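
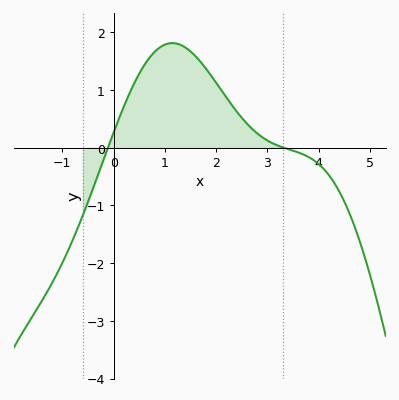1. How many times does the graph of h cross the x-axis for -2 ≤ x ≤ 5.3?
2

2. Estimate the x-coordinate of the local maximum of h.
1.1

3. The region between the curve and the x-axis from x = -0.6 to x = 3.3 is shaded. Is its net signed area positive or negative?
positive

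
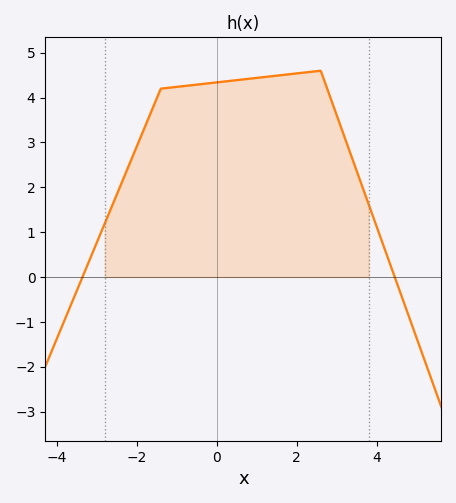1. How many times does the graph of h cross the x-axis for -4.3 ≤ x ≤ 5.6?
2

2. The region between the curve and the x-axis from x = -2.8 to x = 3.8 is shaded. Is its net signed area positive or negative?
positive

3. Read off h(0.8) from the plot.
4.42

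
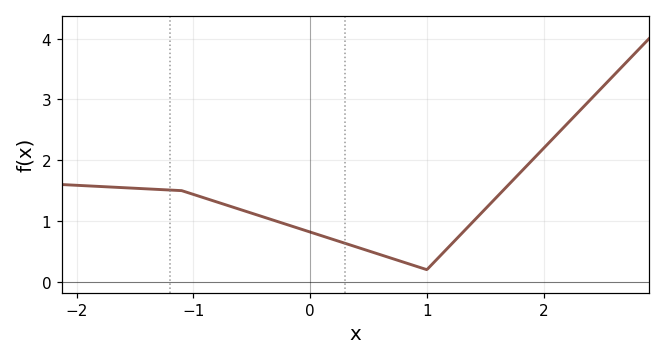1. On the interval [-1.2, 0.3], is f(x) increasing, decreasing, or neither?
decreasing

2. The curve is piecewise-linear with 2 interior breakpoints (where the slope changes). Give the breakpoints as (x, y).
(-1.1, 1.5); (1, 0.2)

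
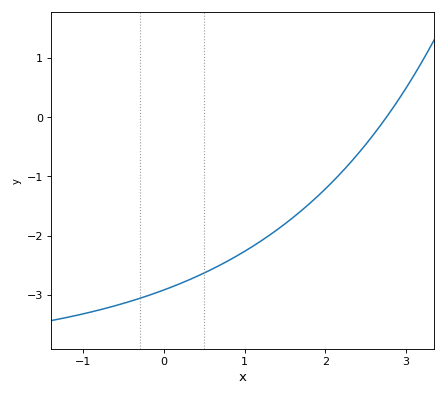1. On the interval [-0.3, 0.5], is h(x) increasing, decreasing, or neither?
increasing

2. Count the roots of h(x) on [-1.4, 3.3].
1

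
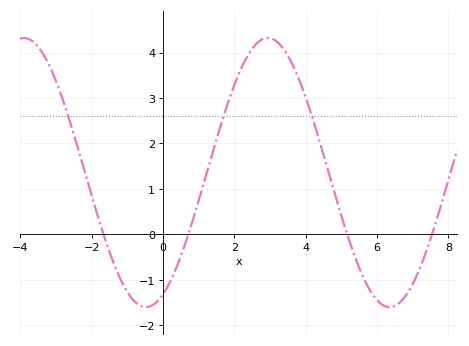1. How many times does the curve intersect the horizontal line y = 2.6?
3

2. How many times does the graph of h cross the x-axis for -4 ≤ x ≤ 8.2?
4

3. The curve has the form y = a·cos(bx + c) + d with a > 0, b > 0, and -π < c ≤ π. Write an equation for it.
y = 2.96cos(0.92x - 2.7) + 1.36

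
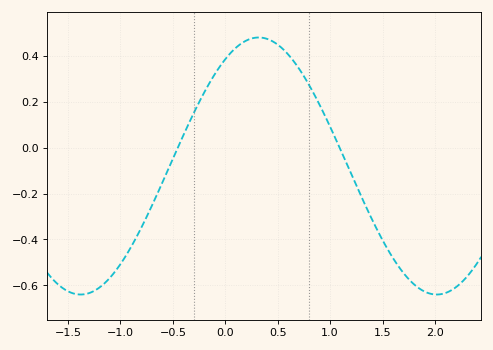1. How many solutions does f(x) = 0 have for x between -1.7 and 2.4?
2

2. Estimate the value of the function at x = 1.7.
-0.546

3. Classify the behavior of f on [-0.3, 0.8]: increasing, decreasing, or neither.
neither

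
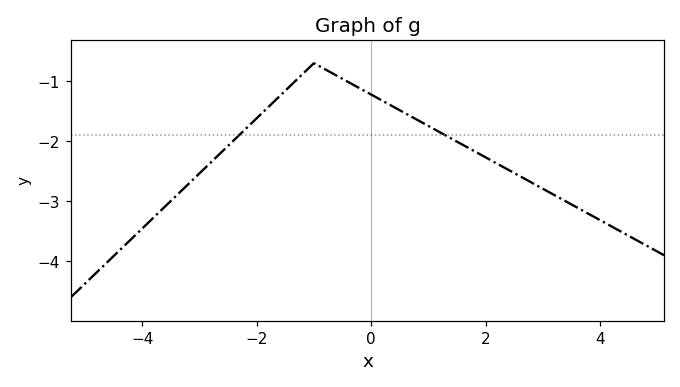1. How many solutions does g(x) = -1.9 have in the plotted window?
2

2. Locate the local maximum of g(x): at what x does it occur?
-0.997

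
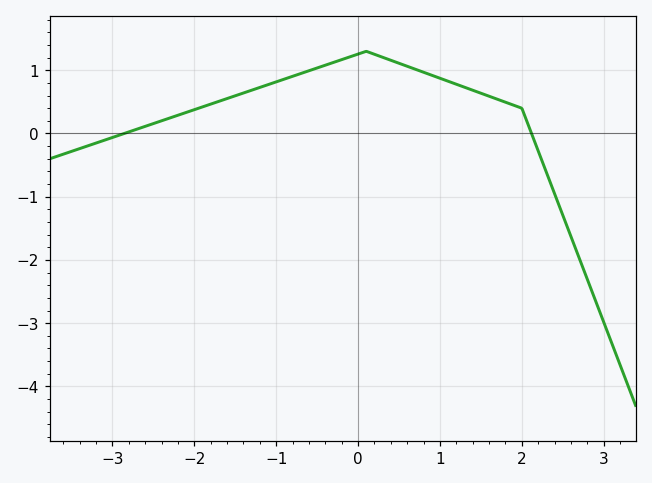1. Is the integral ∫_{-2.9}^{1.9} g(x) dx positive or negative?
positive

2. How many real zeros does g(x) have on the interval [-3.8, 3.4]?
2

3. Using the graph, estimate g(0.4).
1.16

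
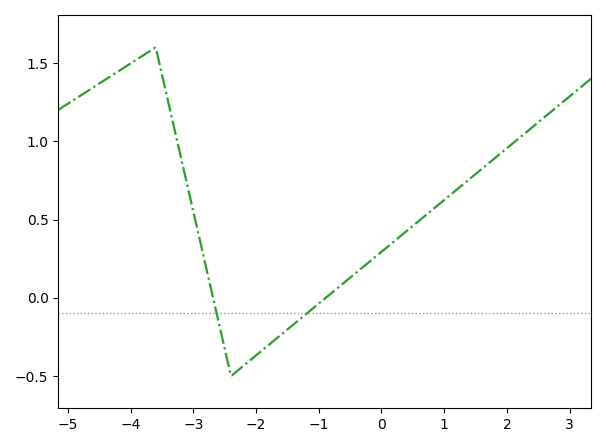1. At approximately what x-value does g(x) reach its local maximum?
-3.6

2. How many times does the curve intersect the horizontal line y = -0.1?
2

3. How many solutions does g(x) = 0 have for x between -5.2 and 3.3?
2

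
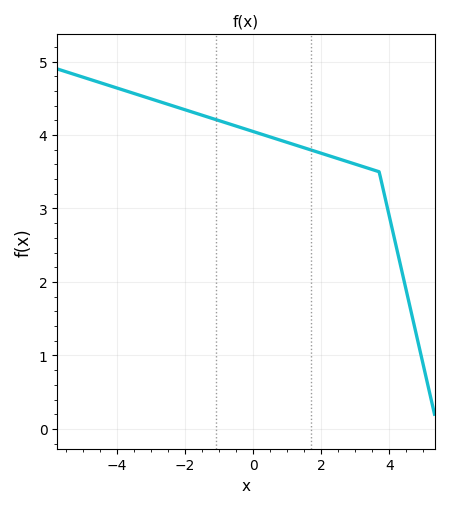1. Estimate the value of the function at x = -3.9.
4.63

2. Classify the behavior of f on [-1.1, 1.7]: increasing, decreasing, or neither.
decreasing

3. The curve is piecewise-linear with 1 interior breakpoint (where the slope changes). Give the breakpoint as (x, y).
(3.7, 3.5)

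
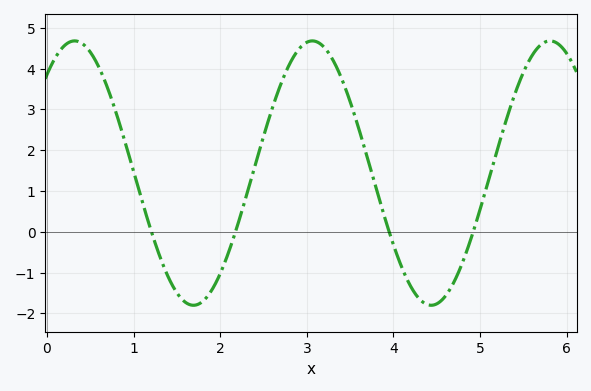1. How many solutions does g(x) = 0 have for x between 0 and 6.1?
4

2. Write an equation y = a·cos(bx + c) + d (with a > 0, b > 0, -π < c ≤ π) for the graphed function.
y = 3.24cos(2.29x - 0.732) + 1.44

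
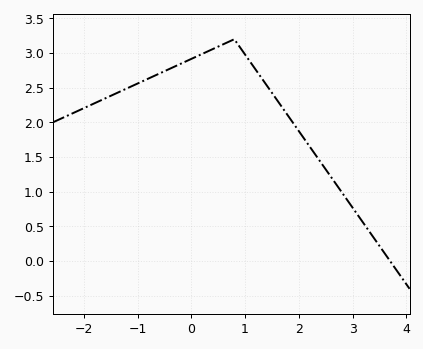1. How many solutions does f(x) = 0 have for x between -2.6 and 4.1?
1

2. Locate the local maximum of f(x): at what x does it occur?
0.798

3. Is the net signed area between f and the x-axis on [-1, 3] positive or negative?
positive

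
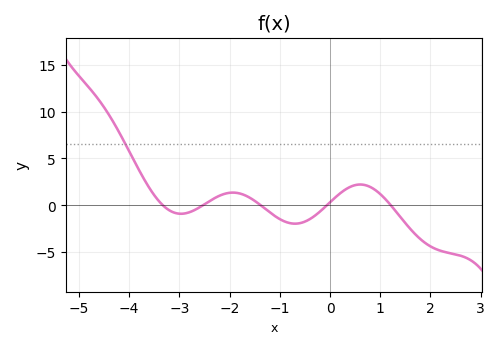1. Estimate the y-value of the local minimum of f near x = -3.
-0.899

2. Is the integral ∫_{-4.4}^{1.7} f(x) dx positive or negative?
positive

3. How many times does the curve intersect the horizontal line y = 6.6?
1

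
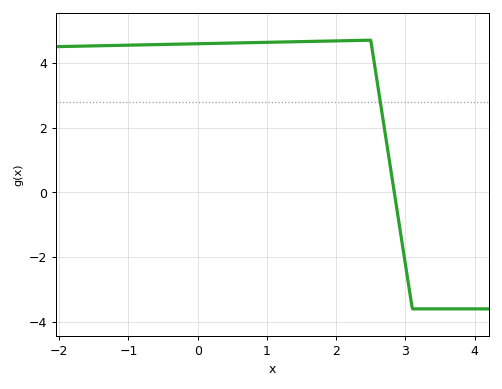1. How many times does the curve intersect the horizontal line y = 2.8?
1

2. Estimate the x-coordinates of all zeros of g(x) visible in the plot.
2.8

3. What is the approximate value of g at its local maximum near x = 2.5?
4.6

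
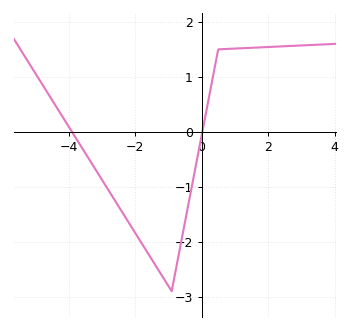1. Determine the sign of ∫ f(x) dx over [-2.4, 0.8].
negative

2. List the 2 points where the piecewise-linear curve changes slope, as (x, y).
(-0.9, -2.9); (0.5, 1.5)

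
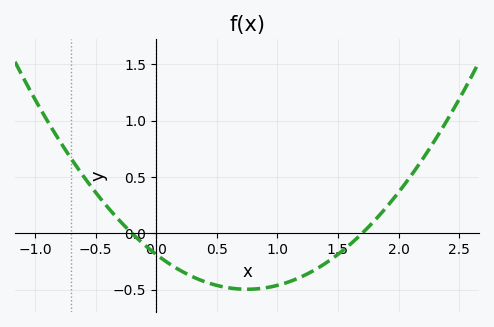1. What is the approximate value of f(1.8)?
0.11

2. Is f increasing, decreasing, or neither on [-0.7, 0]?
decreasing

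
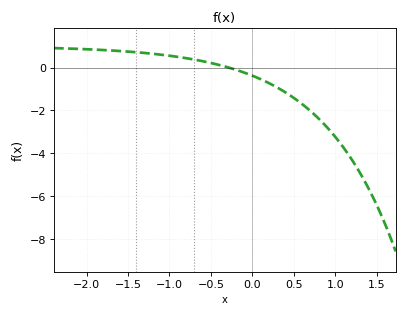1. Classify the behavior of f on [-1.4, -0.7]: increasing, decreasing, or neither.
decreasing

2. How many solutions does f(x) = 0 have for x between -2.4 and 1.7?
1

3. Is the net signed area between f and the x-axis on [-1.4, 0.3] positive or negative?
positive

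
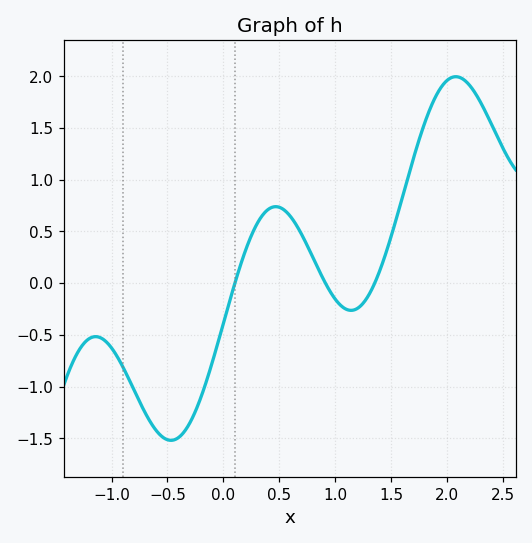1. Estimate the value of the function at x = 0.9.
0.05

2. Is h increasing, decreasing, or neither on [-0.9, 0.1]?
neither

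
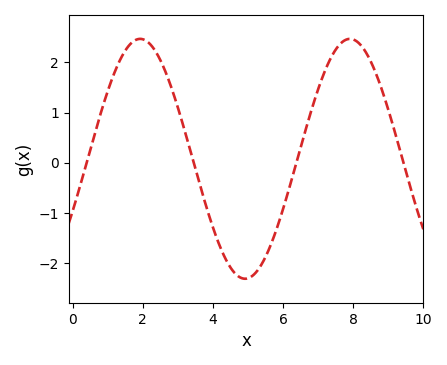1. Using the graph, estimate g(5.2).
-2.2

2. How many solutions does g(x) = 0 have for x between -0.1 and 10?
4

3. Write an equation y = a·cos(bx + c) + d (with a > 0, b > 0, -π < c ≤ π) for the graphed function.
y = 2.39cos(1.05x - 2.02) + 0.08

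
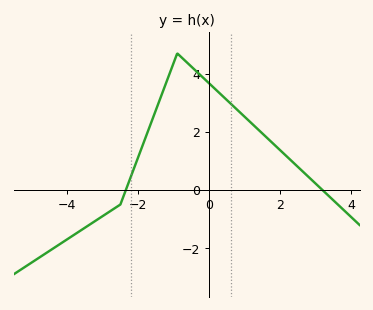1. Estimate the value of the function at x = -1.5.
2.8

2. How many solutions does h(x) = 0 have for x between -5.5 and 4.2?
2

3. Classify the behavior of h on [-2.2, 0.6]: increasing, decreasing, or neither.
neither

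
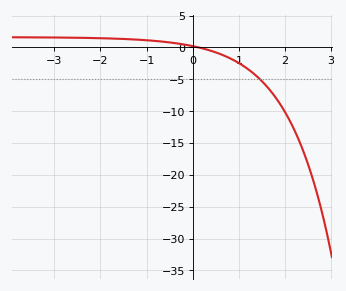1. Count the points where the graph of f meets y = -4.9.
1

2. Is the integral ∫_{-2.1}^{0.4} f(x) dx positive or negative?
positive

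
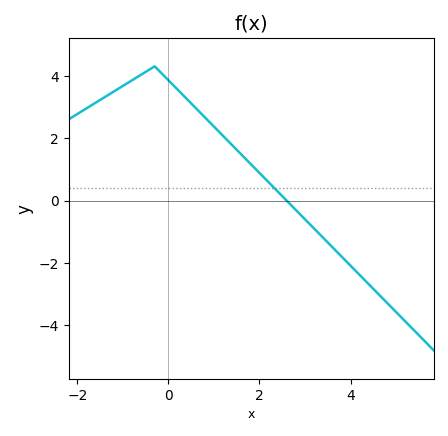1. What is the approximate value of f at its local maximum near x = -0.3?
4.3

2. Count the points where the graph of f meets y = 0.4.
1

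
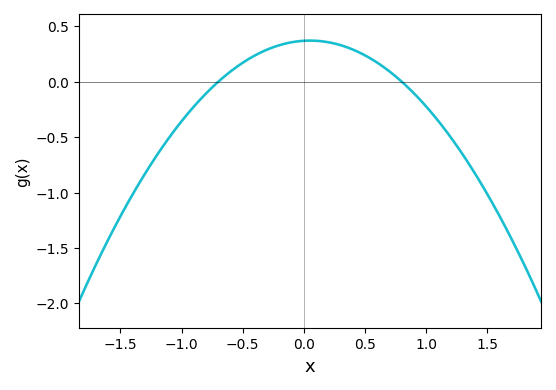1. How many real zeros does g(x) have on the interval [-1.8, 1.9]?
2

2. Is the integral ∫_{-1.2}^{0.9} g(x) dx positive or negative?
positive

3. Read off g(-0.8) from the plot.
-0.106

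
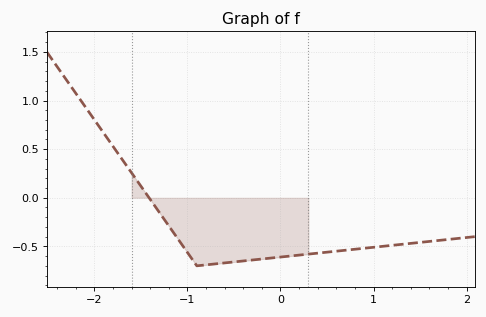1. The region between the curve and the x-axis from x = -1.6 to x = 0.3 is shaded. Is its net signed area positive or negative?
negative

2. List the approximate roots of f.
-1.41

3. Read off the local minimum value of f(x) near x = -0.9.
-0.7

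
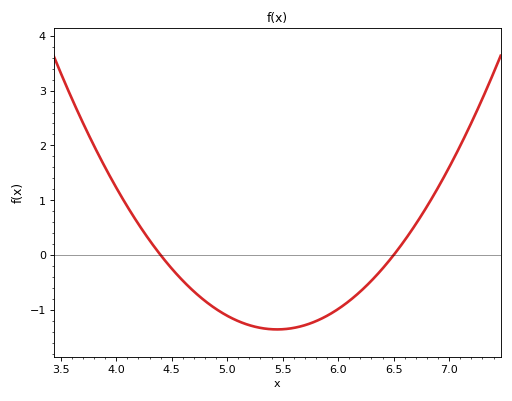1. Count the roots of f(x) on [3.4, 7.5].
2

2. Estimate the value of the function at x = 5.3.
-1.33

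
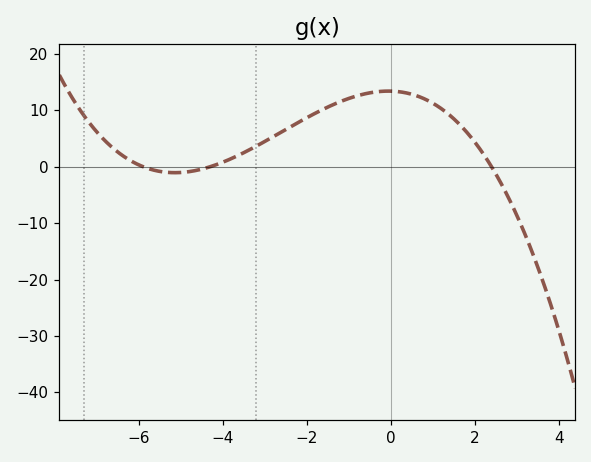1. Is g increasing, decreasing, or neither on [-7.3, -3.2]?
neither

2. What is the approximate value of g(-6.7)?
3.84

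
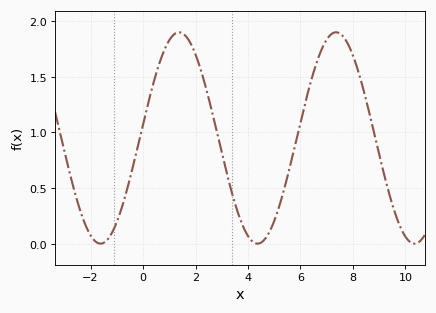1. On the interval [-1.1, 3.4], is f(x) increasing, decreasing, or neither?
neither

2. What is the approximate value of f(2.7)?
1.12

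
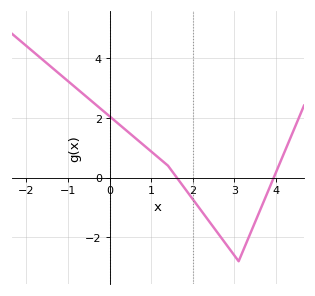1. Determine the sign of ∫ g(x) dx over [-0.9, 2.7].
positive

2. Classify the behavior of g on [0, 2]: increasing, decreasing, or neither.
decreasing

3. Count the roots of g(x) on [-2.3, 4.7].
2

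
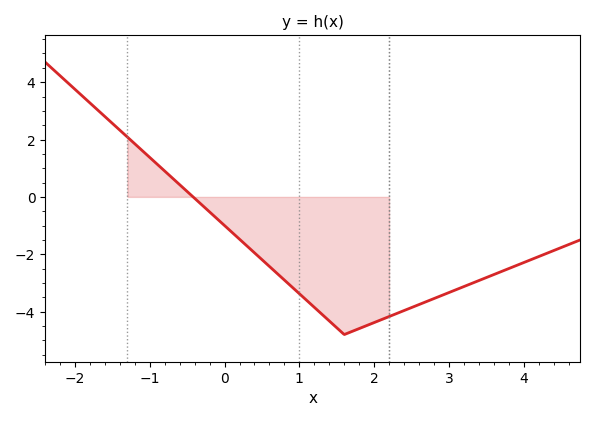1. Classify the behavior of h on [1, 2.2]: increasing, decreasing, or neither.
neither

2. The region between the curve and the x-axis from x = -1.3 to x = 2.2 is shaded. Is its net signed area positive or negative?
negative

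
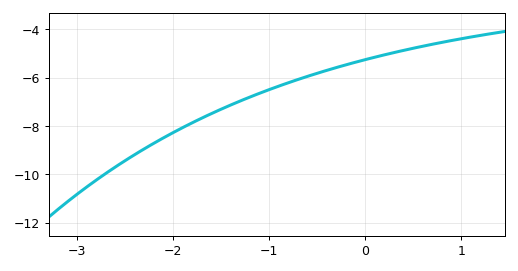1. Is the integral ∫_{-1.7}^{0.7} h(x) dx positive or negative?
negative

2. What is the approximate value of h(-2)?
-8.28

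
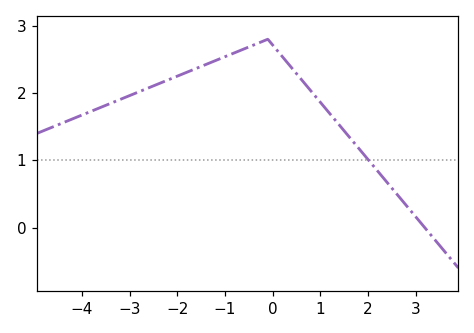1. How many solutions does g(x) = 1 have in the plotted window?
1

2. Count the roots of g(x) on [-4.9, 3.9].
1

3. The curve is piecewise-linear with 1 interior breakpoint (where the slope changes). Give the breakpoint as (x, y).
(-0.1, 2.8)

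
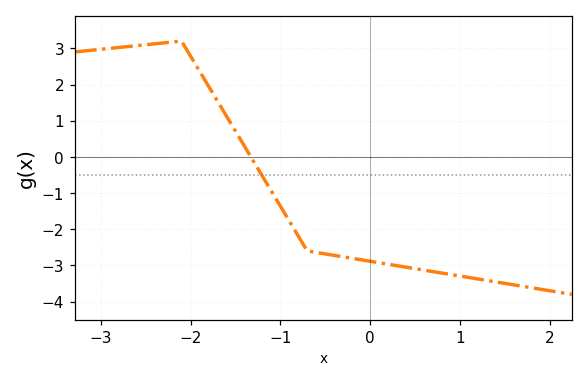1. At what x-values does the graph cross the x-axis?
-1.33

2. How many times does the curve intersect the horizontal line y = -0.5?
1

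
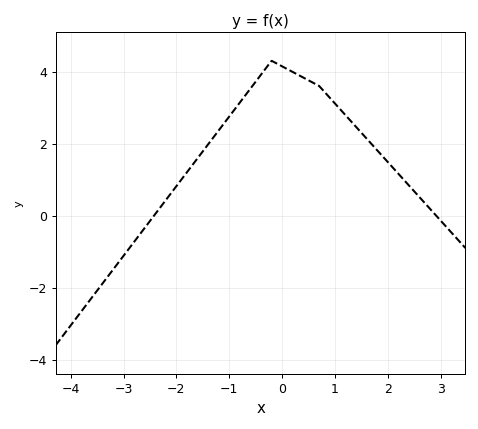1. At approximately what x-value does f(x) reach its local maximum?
-0.2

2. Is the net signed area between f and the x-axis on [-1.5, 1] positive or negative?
positive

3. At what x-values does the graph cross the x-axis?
-2.4, 3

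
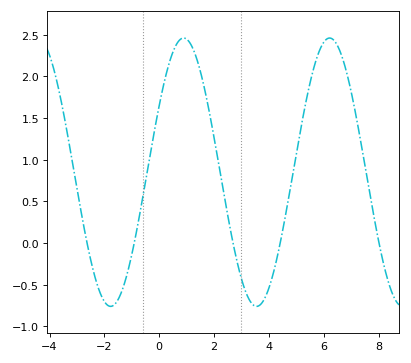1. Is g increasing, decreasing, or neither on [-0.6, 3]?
neither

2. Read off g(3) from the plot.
-0.429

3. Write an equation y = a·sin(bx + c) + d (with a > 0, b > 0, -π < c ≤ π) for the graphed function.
y = 1.61sin(1.18x + 0.52) + 0.85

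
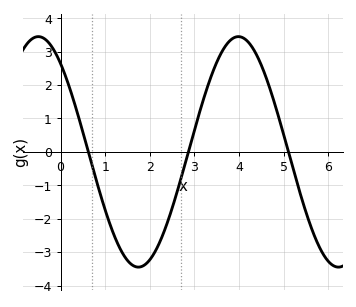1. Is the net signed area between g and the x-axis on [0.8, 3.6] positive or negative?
negative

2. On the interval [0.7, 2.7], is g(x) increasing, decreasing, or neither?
neither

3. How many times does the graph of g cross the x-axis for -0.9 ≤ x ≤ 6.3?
3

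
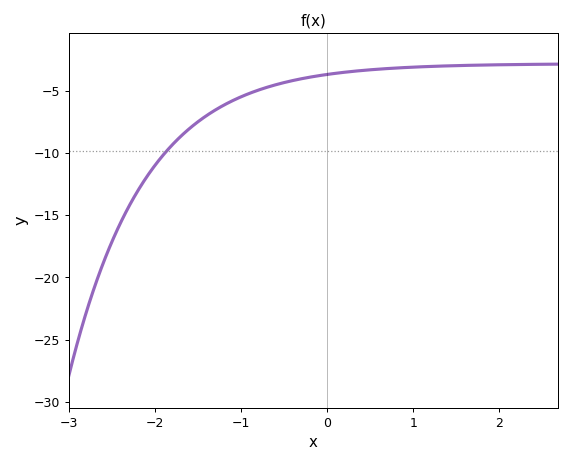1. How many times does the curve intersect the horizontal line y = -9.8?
1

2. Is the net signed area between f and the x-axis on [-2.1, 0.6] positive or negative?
negative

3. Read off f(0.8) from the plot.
-3.14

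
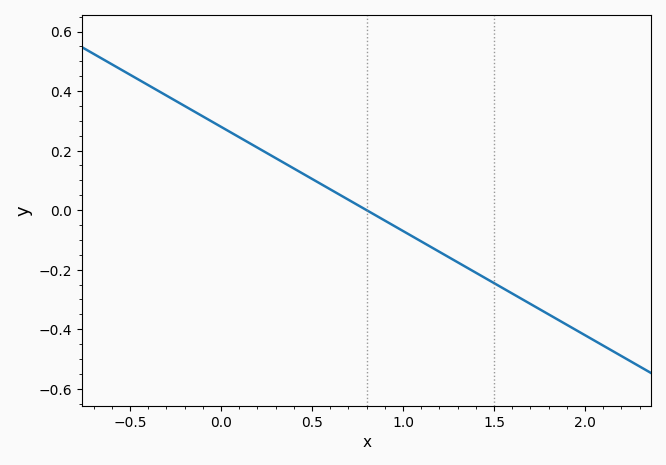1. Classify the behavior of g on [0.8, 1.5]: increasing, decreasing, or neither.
decreasing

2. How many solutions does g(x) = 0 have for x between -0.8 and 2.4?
1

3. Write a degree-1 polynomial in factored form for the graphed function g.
y = -0.35(x - 0.8)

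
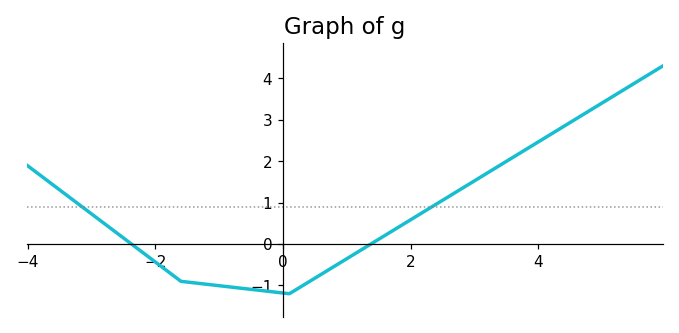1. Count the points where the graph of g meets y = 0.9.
2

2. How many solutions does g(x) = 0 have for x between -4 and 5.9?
2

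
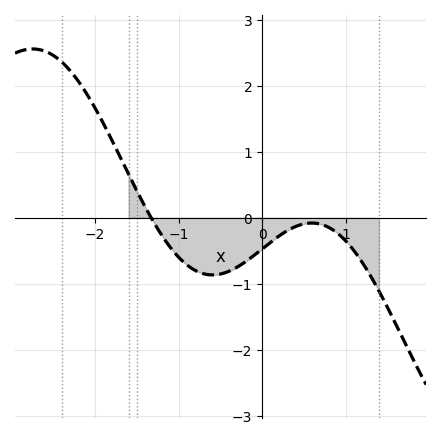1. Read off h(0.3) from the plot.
-0.198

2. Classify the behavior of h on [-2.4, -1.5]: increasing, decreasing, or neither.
decreasing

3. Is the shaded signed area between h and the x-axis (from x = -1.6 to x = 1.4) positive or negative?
negative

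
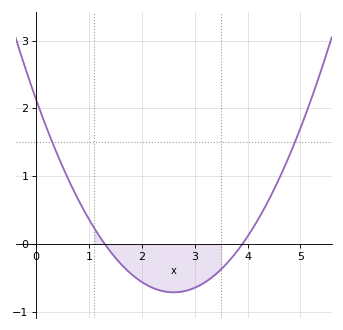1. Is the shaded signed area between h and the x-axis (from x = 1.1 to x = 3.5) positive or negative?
negative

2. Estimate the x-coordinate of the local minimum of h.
2.6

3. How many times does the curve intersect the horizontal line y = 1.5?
2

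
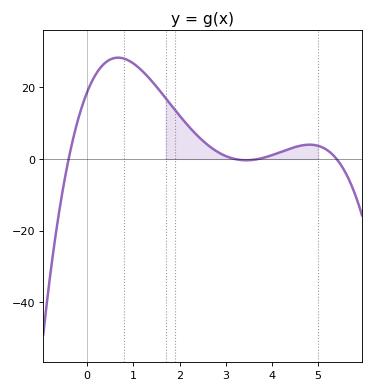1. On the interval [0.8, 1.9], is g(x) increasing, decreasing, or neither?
decreasing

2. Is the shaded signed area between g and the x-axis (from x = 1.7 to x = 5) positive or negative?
positive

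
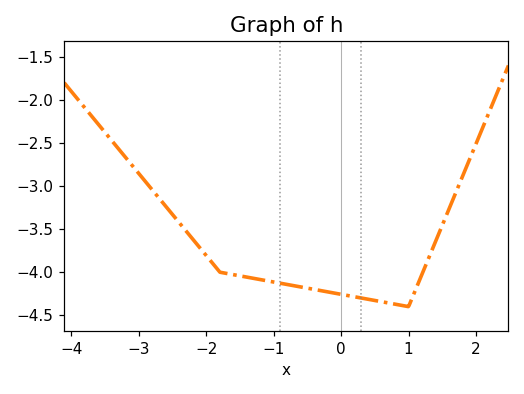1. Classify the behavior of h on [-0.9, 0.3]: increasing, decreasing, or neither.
decreasing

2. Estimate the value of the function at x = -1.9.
-3.9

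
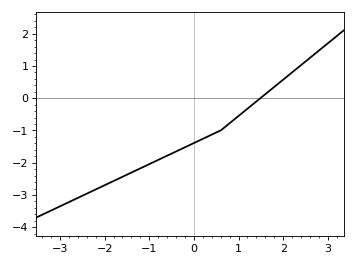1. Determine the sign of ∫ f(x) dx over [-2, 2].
negative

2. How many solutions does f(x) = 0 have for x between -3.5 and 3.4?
1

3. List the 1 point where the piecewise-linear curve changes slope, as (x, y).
(0.6, -1)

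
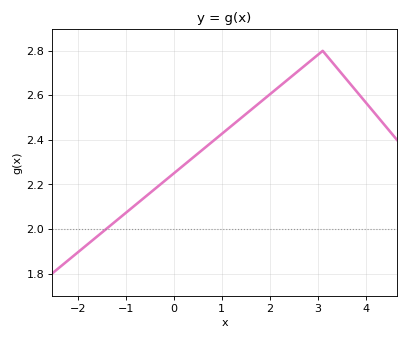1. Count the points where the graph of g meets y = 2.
1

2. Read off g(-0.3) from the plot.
2.2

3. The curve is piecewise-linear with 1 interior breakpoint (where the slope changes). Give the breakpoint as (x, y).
(3.1, 2.8)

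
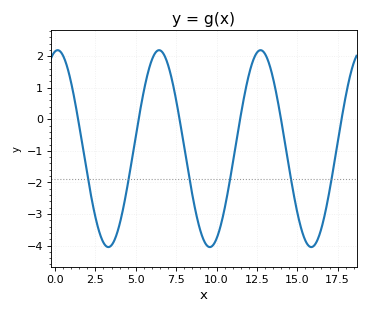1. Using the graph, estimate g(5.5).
0.9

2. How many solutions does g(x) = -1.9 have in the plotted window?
6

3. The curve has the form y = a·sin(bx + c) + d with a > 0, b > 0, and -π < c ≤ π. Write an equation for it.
y = 3.12sin(1x + 1.41) - 0.93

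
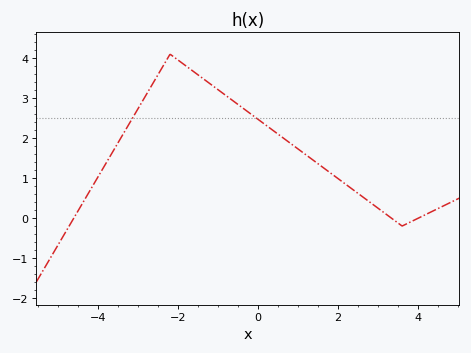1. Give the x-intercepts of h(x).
-4.61, 3.33, 4.01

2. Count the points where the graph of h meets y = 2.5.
2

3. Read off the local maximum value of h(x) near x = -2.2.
4.1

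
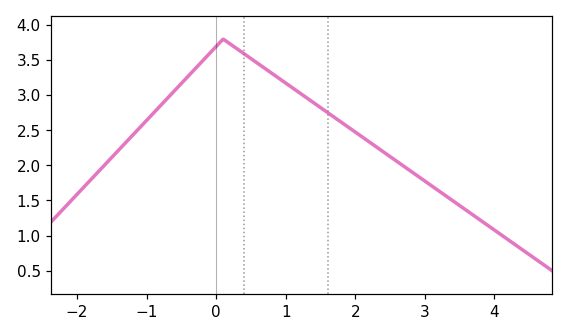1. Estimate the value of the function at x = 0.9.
3.24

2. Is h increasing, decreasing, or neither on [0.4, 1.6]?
decreasing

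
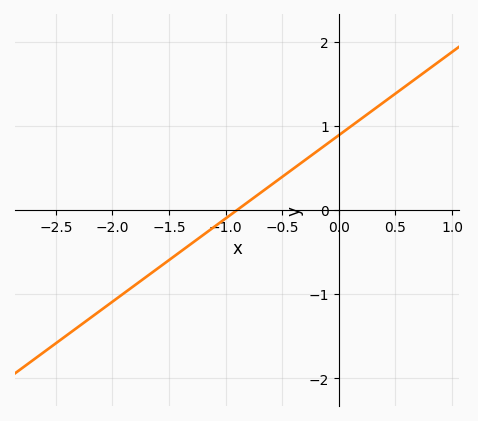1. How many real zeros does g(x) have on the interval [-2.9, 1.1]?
1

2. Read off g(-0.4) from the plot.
0.495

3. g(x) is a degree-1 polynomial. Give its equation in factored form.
y = 0.99(x + 0.9)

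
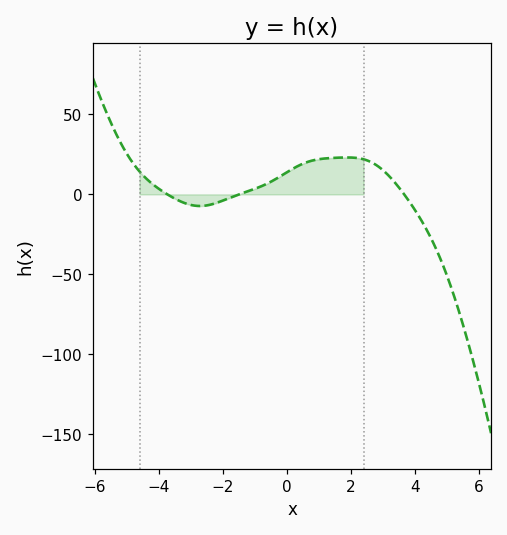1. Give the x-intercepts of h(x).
-3.8, -1.4, 3.6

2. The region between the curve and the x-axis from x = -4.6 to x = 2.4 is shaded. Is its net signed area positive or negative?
positive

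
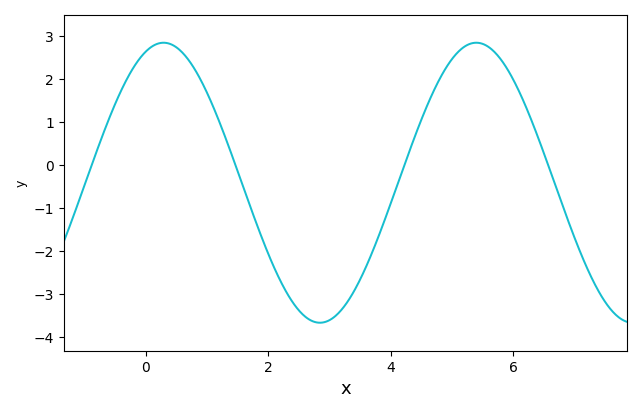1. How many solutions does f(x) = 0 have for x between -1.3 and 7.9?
4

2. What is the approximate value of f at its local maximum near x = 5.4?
2.85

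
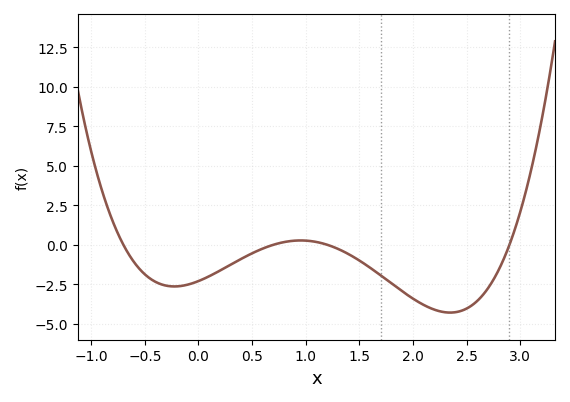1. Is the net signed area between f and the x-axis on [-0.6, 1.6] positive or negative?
negative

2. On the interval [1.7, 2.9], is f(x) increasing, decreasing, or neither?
neither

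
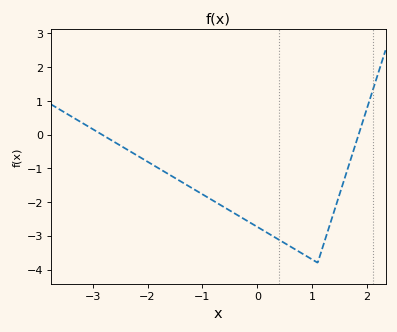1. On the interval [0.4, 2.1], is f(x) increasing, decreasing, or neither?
neither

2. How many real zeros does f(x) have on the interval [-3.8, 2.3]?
2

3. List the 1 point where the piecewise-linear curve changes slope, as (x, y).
(1.1, -3.8)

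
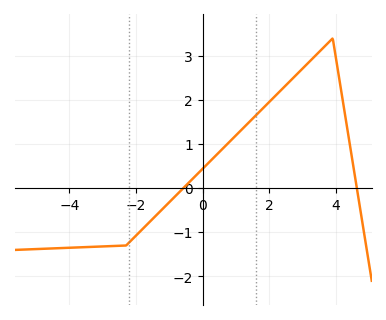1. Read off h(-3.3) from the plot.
-1.33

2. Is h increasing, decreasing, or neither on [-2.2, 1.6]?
increasing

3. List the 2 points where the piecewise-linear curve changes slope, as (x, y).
(-2.3, -1.3); (3.9, 3.4)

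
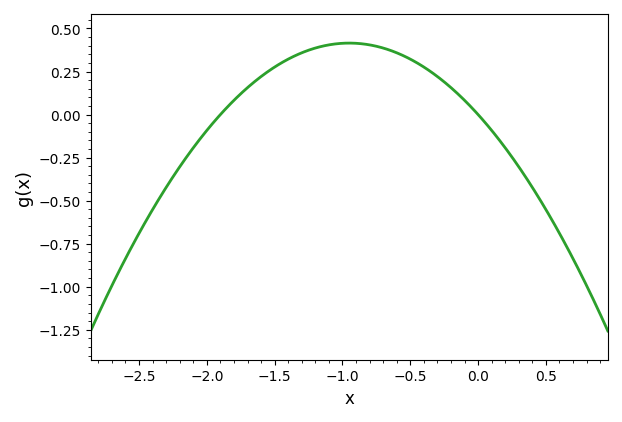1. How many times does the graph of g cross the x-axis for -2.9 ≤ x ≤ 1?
2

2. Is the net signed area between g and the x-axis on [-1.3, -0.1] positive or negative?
positive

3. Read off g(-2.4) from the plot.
-0.56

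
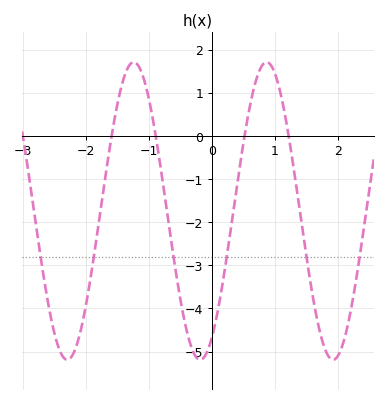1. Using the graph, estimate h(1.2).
0.2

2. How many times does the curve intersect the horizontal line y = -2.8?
6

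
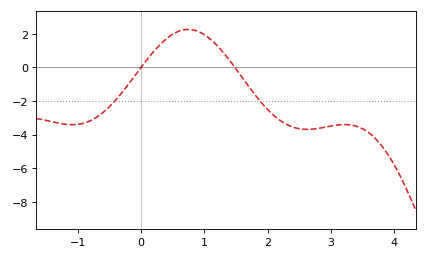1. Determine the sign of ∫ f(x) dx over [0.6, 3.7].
negative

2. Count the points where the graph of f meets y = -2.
2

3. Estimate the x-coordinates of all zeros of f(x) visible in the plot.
0, 1.5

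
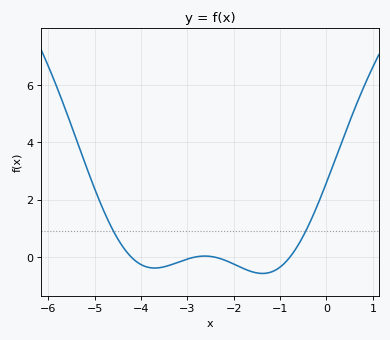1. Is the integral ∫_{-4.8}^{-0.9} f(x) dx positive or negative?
negative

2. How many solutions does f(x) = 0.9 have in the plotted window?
2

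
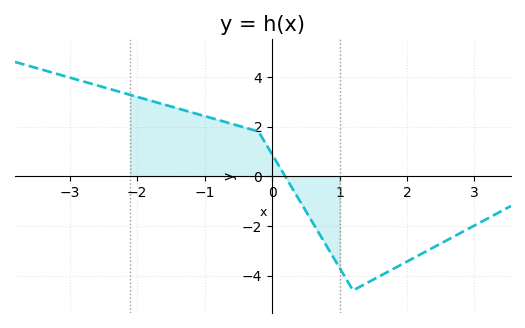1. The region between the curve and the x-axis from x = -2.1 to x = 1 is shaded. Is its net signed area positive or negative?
positive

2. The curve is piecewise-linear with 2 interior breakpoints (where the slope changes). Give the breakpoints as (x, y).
(-0.2, 1.8); (1.2, -4.6)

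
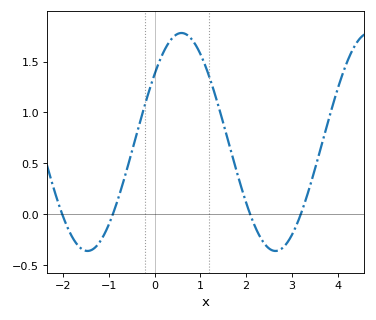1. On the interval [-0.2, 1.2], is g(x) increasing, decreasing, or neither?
neither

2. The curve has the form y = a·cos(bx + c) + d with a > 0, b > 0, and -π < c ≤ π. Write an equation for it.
y = 1.07cos(1.5x - 0.9) + 0.71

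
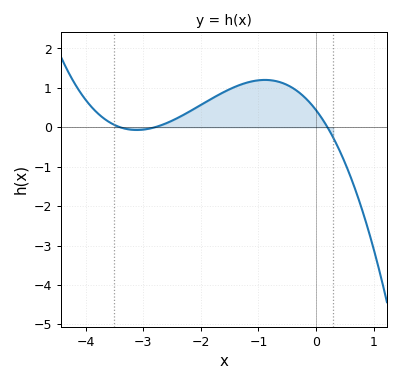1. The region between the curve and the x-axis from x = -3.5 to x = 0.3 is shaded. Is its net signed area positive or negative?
positive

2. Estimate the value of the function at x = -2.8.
0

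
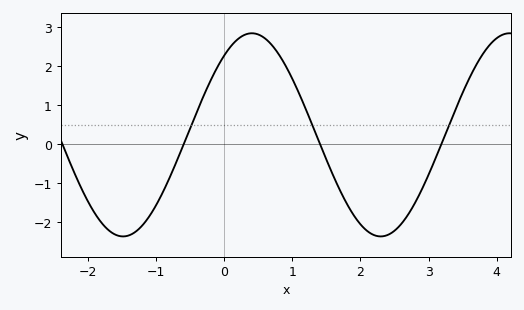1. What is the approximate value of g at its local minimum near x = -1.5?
-2.4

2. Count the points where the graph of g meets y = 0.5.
3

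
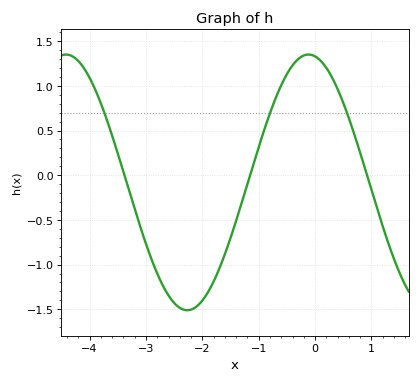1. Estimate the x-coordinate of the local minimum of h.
-2.3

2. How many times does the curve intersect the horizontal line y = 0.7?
3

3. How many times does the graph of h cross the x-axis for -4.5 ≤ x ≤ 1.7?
3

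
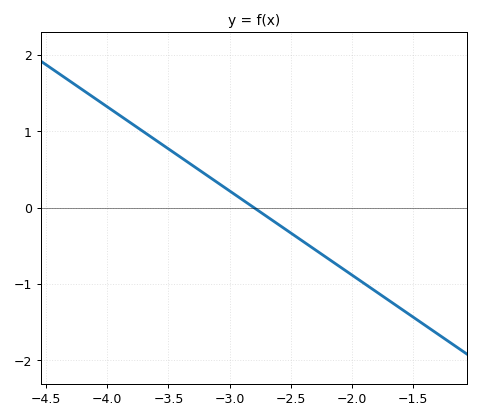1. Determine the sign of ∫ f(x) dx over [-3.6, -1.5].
negative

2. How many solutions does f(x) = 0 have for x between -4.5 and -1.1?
1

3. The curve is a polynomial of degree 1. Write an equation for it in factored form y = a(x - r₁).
y = -1.1(x + 2.8)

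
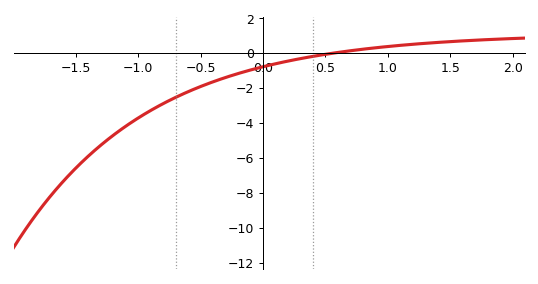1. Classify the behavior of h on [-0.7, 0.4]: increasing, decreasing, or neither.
increasing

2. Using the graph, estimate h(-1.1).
-4.2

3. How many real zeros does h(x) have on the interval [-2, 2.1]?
1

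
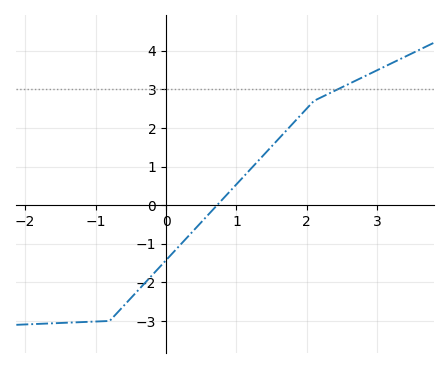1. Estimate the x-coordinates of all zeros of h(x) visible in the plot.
0.726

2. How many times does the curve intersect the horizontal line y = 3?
1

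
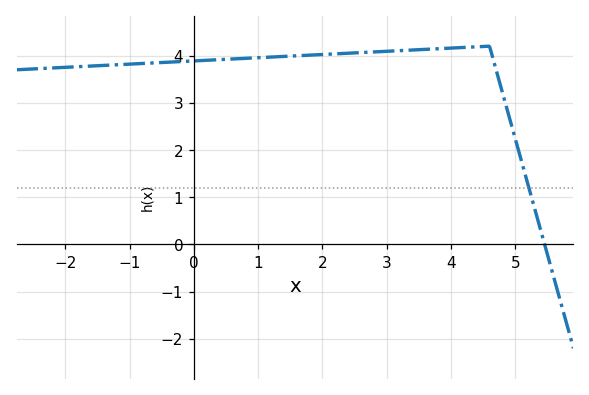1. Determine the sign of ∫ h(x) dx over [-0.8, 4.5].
positive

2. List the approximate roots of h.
5.4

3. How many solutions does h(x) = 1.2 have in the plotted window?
1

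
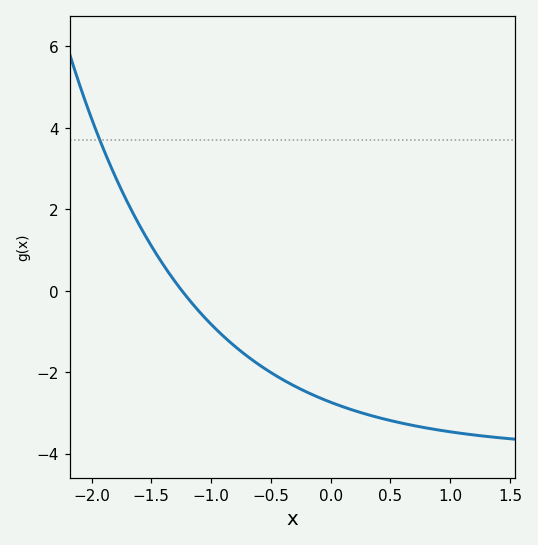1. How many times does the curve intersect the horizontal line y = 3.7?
1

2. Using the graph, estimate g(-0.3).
-2.34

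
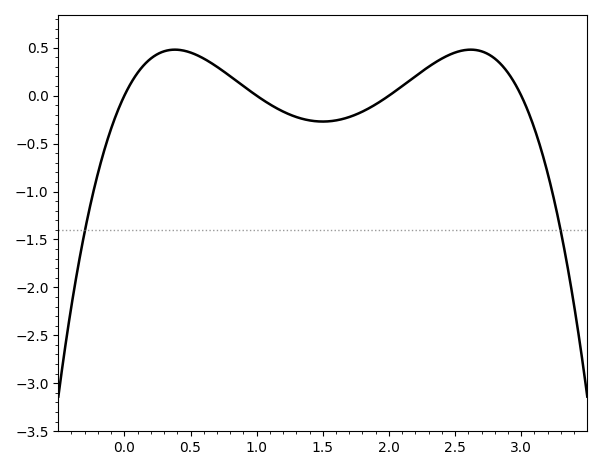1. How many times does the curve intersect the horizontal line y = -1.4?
2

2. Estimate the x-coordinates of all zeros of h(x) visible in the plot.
0, 1, 2, 3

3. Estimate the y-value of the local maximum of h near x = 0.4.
0.5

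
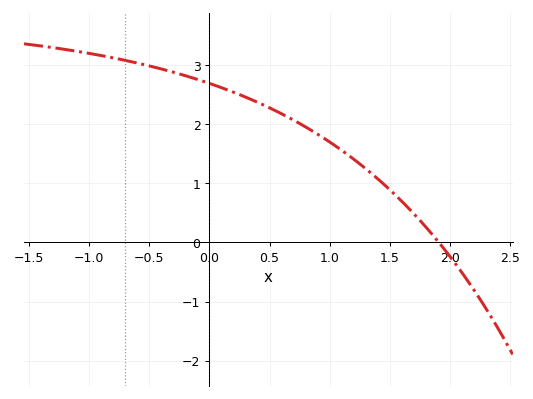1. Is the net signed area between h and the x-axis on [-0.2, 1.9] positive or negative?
positive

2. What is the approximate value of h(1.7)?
0.481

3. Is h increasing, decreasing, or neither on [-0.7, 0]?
decreasing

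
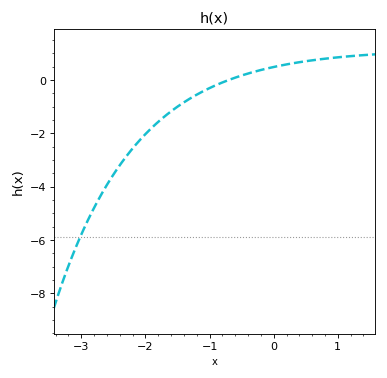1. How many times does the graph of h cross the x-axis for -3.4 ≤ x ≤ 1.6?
1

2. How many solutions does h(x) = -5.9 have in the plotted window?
1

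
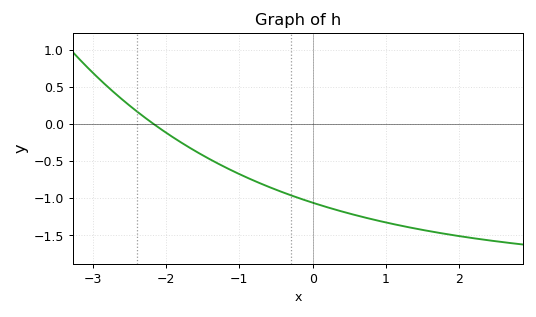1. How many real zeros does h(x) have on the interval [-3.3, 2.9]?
1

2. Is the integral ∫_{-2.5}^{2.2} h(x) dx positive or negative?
negative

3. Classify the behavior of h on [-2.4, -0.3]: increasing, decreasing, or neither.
decreasing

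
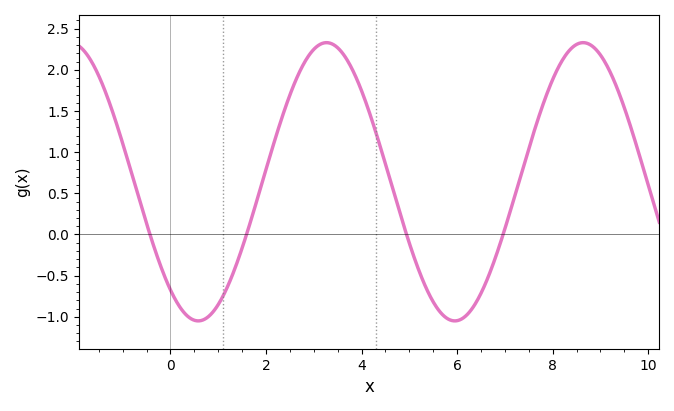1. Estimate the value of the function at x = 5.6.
-0.9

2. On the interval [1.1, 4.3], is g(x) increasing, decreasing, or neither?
neither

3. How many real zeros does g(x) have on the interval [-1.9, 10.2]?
4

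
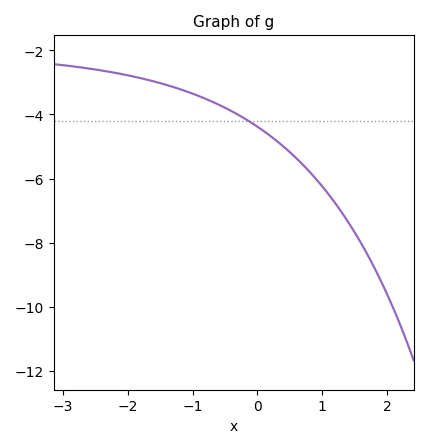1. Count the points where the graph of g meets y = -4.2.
1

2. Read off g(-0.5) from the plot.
-3.8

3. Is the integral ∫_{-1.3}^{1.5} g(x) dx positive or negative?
negative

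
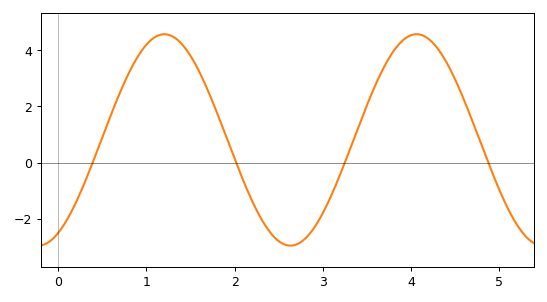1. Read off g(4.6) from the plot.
2.2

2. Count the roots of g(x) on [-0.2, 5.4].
4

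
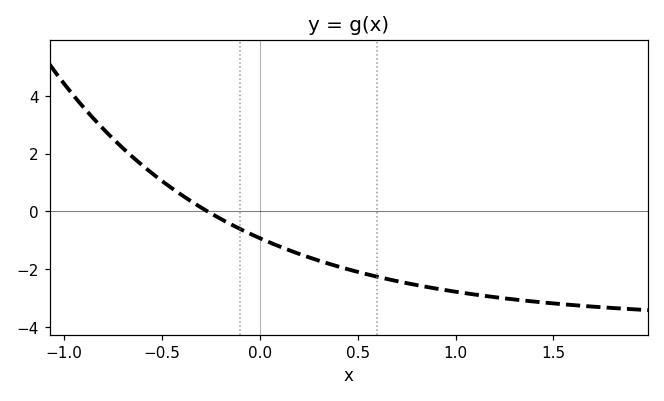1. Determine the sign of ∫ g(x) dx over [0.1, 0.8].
negative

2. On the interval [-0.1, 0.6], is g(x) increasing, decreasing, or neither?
decreasing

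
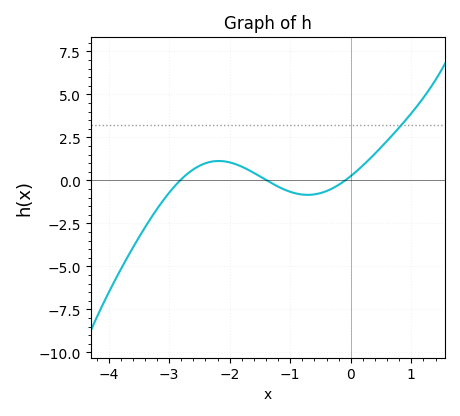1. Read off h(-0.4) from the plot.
-0.6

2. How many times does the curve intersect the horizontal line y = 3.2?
1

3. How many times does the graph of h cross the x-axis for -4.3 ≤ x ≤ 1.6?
3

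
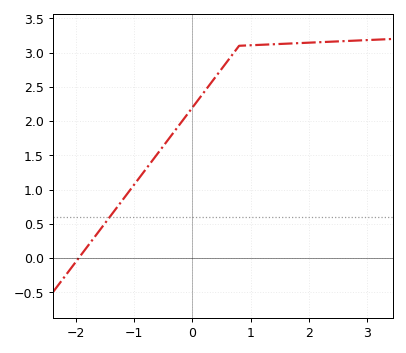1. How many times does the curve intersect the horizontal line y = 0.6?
1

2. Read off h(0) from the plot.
2.2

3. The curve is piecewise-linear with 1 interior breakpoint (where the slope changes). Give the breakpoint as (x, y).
(0.8, 3.1)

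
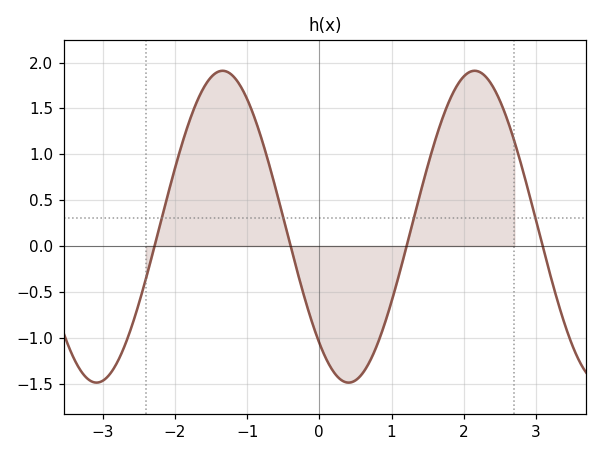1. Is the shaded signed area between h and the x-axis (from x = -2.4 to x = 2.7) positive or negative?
positive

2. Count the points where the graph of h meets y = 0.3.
4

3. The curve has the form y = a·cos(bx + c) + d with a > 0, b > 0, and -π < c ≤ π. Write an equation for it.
y = 1.7cos(1.8x + 2.41) + 0.21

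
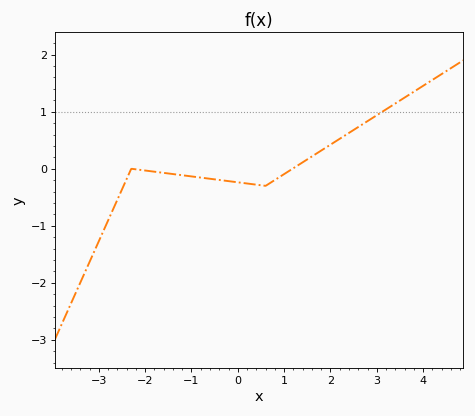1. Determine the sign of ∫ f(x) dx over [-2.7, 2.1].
negative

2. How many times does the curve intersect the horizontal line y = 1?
1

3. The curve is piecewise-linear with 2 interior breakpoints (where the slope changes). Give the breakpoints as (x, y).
(-2.3, 0); (0.6, -0.3)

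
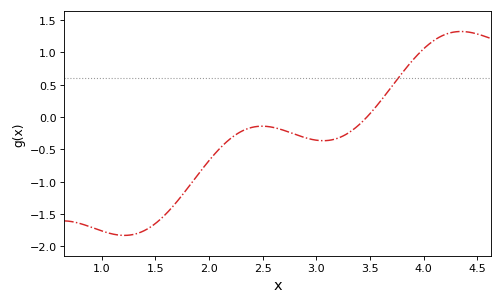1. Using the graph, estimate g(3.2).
-0.327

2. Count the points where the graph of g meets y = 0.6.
1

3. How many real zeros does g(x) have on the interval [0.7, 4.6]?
1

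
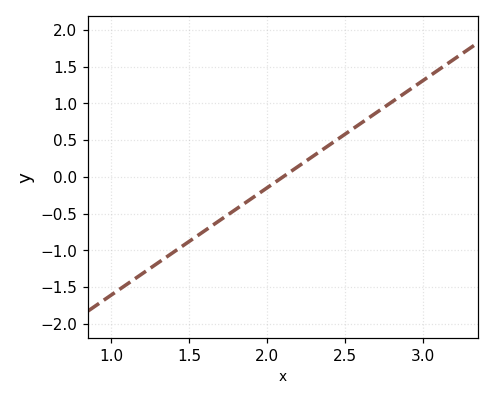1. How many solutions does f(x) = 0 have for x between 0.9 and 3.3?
1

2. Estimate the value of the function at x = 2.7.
0.9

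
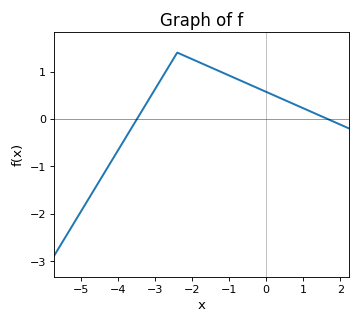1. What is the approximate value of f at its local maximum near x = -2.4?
1.4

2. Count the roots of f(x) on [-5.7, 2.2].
2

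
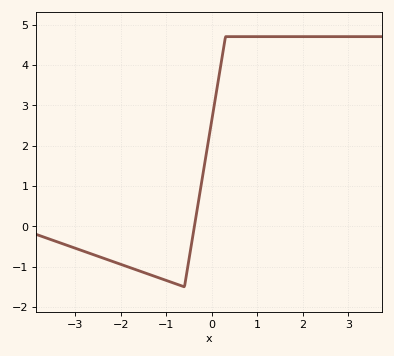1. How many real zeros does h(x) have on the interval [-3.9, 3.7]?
1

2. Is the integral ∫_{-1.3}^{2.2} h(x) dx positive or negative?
positive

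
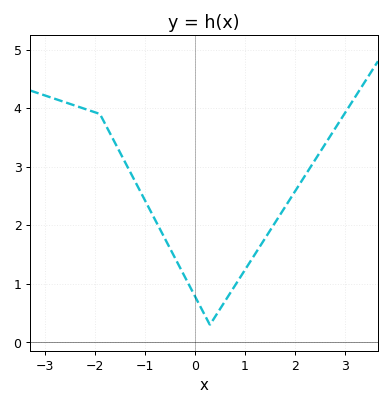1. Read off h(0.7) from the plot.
0.8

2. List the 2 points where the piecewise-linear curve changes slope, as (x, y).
(-1.9, 3.9); (0.3, 0.3)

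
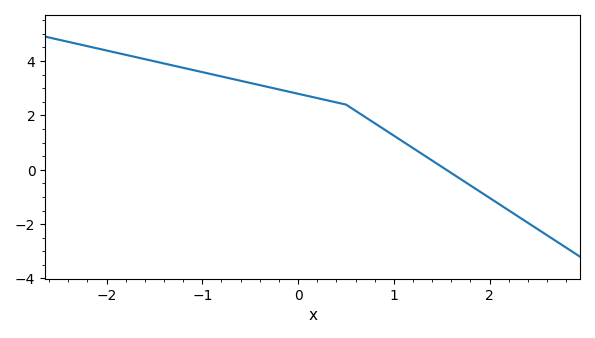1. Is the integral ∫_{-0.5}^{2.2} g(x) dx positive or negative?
positive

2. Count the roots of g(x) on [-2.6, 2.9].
1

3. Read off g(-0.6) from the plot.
3.2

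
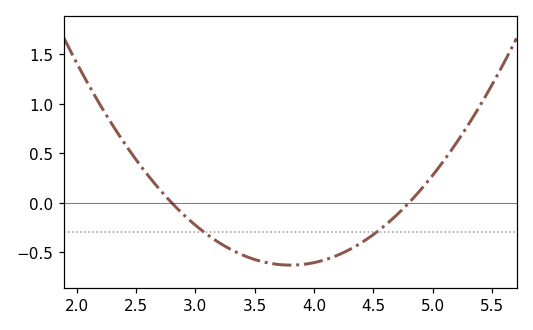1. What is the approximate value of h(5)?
0.277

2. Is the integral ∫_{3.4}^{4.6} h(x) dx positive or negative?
negative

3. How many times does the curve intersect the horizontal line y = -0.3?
2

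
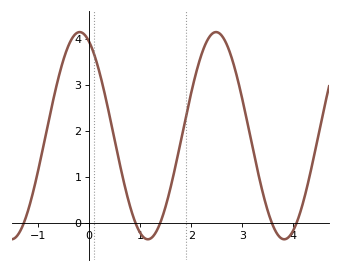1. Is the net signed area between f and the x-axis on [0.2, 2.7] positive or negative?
positive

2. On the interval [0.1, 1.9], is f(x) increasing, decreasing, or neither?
neither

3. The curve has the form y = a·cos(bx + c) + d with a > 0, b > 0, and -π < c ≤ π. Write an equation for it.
y = 2.25cos(2.35x + 0.44) + 1.89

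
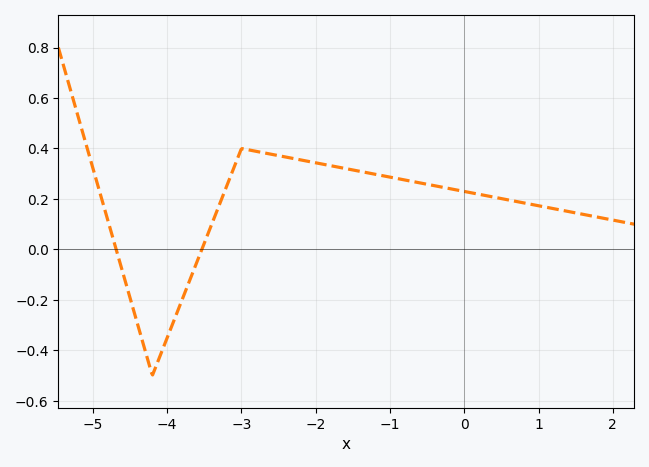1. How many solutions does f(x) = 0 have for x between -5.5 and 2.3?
2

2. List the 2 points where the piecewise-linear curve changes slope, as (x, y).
(-4.2, -0.5); (-3, 0.4)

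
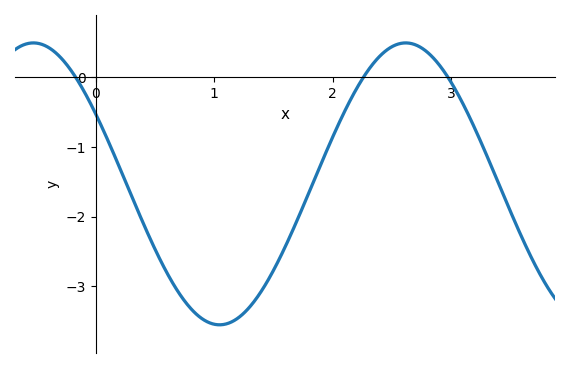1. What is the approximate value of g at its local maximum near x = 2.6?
0.49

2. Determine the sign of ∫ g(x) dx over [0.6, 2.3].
negative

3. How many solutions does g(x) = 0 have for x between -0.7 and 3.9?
3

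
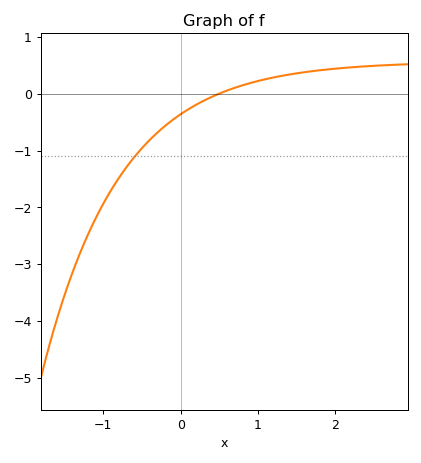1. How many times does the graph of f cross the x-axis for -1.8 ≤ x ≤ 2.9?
1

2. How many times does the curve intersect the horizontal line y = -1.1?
1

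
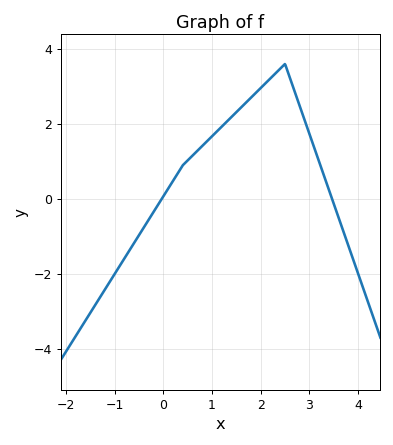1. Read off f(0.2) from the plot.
0.4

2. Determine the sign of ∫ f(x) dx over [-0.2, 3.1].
positive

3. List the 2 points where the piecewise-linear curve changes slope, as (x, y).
(0.4, 0.9); (2.5, 3.6)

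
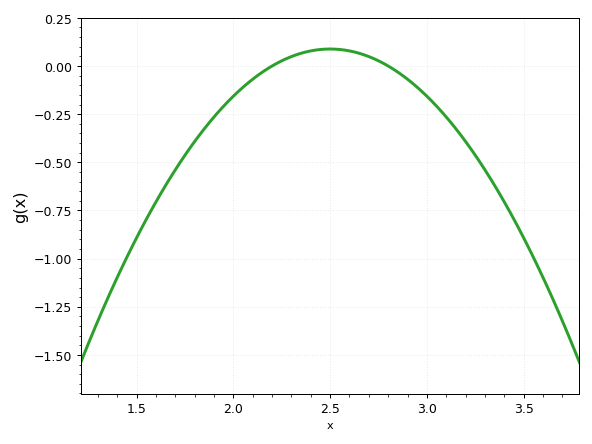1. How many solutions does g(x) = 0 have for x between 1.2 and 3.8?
2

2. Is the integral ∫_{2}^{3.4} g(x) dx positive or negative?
negative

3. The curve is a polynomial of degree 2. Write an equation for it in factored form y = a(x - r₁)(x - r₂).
y = -0.98(x - 2.2)(x - 2.8)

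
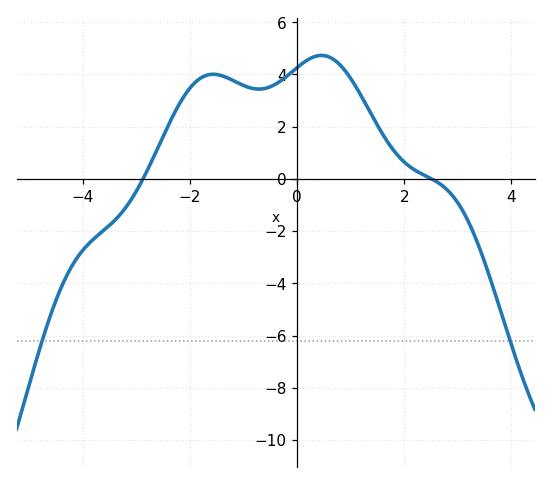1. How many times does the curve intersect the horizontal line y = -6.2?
2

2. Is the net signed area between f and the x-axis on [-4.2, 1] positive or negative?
positive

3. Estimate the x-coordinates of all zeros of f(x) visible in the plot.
-2.8, 2.6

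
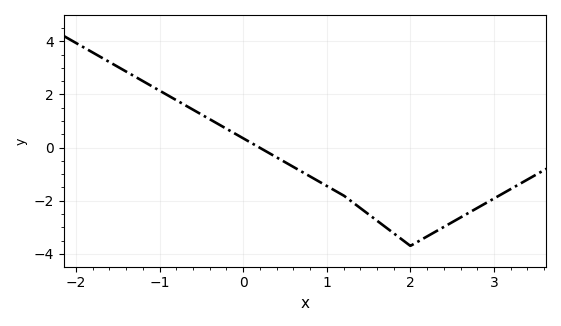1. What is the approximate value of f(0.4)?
-0.4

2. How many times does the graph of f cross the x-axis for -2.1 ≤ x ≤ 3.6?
1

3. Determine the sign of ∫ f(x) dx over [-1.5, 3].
negative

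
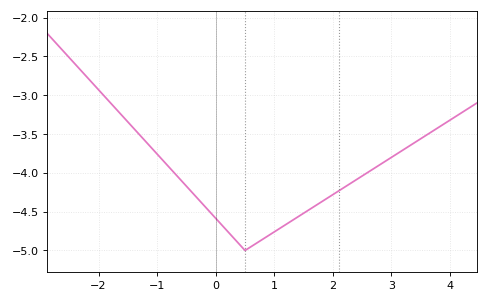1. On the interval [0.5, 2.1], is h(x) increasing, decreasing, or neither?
increasing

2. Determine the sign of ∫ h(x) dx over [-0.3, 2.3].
negative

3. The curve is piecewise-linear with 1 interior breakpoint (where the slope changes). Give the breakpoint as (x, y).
(0.5, -5)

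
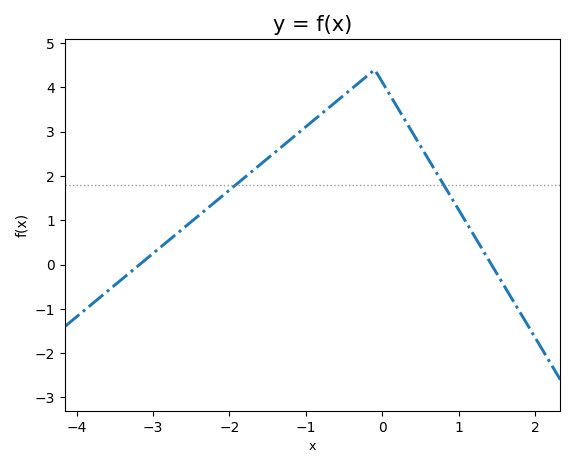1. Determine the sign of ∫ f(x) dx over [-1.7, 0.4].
positive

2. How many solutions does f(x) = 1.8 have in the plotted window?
2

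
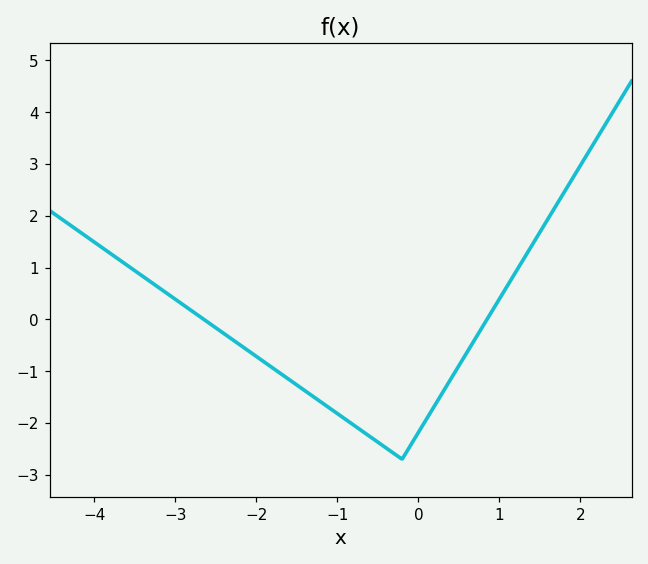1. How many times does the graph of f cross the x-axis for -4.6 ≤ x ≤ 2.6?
2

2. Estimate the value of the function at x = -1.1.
-1.71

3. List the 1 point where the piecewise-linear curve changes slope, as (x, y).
(-0.2, -2.7)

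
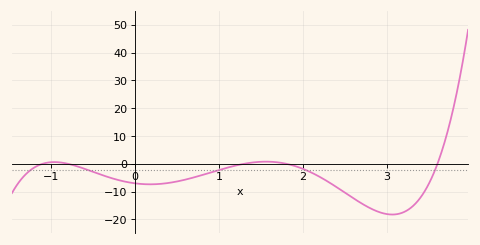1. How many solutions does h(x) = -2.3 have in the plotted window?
5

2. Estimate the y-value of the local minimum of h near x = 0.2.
-7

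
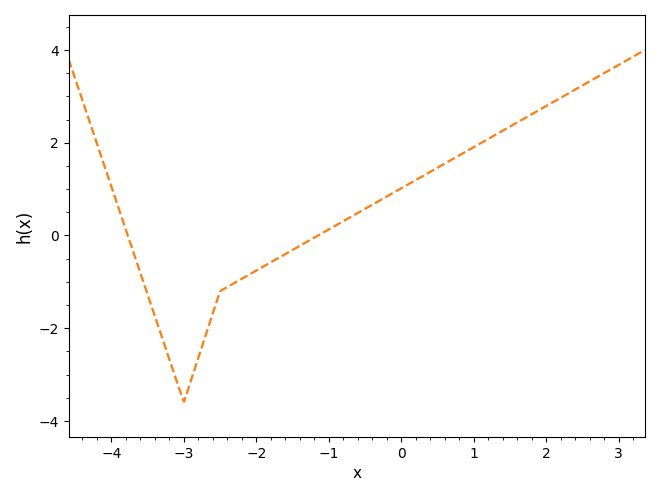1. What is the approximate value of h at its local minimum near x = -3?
-3.6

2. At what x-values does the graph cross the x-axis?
-3.8, -1.2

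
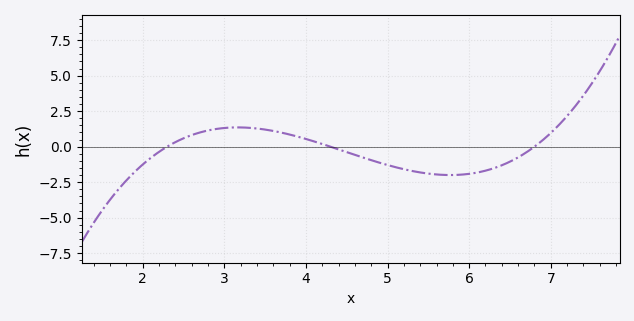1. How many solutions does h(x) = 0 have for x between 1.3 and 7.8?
3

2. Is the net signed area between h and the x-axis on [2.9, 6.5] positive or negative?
negative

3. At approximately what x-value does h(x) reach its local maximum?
3.2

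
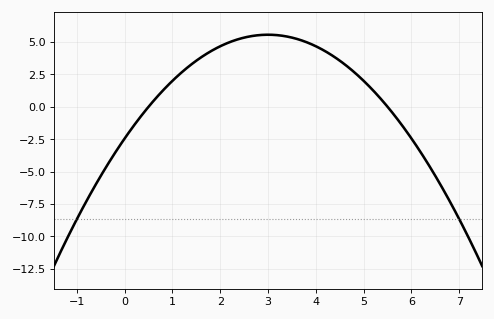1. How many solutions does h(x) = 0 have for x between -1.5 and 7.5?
2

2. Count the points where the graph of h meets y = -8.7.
2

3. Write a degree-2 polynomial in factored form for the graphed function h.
y = -0.89(x - 0.5)(x - 5.5)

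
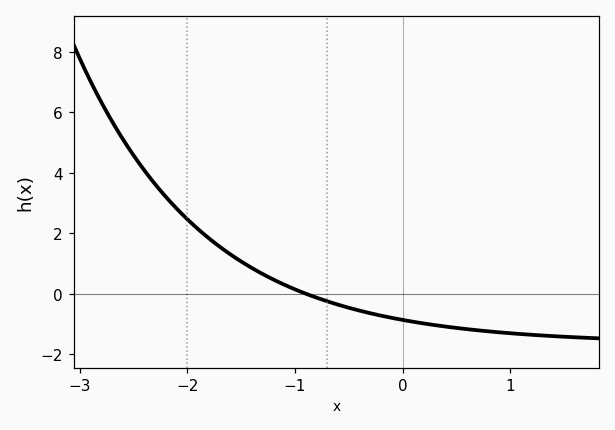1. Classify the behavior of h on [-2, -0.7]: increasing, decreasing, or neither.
decreasing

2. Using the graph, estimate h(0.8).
-1.2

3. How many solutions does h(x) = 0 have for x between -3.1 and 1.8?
1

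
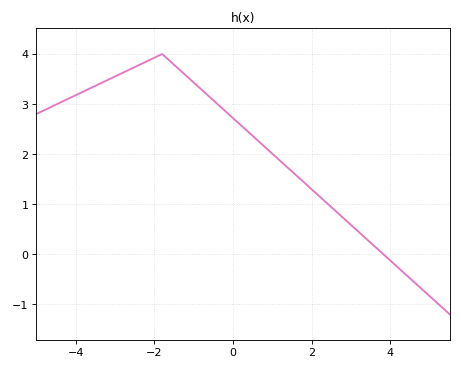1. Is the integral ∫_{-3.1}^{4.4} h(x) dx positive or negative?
positive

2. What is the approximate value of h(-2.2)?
3.9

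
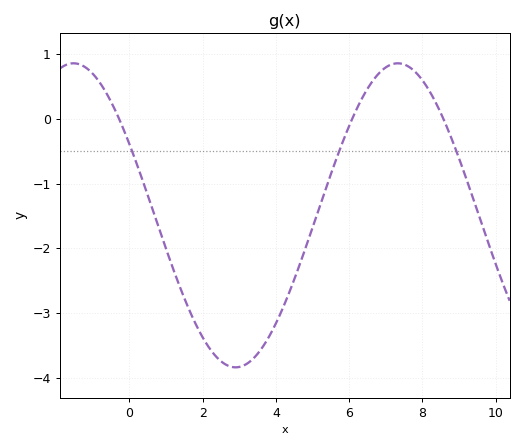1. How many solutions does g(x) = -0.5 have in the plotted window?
3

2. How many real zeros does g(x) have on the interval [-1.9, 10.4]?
3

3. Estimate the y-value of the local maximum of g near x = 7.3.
0.86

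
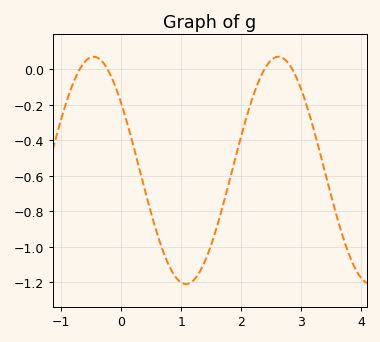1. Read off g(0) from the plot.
-0.2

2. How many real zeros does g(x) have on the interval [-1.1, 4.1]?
4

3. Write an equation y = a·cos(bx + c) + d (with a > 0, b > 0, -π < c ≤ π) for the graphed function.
y = 0.64cos(2x + 0.94) - 0.57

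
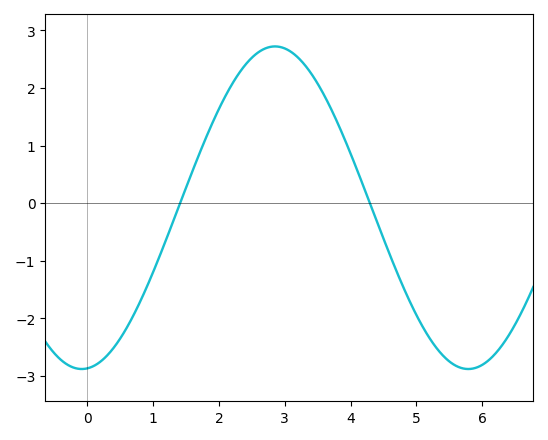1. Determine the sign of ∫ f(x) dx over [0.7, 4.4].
positive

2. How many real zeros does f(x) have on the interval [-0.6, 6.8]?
2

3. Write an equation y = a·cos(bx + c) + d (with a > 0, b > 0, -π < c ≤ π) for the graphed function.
y = 2.8cos(1.1x - 3.1) - 0.08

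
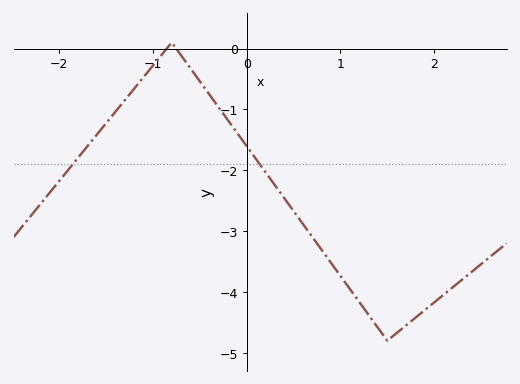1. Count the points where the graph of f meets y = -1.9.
2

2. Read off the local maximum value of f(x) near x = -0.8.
0.1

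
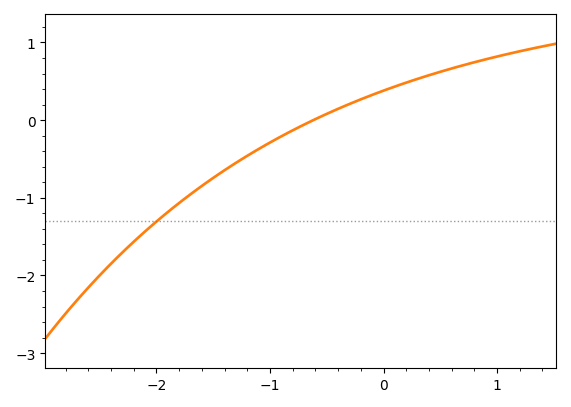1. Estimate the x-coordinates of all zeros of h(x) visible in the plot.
-0.6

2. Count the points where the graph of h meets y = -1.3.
1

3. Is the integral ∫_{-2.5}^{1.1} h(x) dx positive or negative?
negative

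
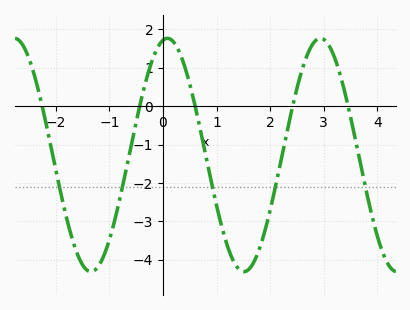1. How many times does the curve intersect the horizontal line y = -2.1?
5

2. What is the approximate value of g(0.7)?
-0.6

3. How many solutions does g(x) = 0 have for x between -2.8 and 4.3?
5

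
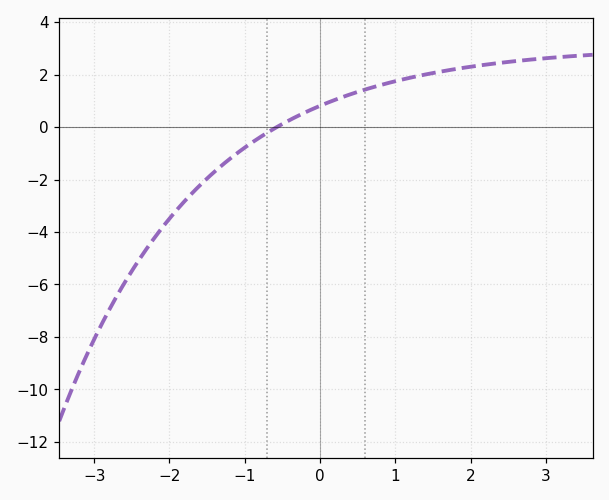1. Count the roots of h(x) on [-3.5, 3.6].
1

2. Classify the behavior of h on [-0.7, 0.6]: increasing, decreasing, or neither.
increasing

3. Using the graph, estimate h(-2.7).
-6.45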